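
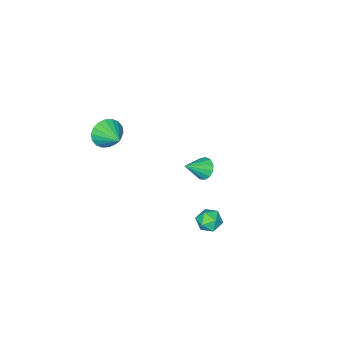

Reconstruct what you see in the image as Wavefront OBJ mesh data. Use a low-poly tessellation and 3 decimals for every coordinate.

v -2.565 0.652 -4.137
v -2.165 0.771 -4.649
v -1.475 0.408 -3.343
v -2.216 1.097 -4.478
v -2.378 1.282 -4.199
v -2.599 1.267 -3.9
v -2.809 1.057 -3.677
v -2.942 0.718 -3.599
v -2.954 0.358 -3.693
v -2.843 0.092 -3.927
v -2.644 0.003 -4.228
v -2.419 0.121 -4.5
v -2.241 0.407 -4.657
v 0.279 4.425 -3.387
v 0.834 4.056 -3.615
v -0.414 3.764 -4.005
v 0.141 3.395 -4.233
v -0.059 3.35 -3.559
v 0.369 3.759 -3.177
v 0.051 4.061 -4.443
v 0.479 4.47 -4.061
v 0.693 3.831 -4.267
v 0.625 3.392 -3.721
v -0.205 4.428 -3.899
v -0.273 3.989 -3.353
v 0.262 -3.277 -2.203
v 0.494 -3.658 -1.455
v 0.598 -1.963 -1.637
v 0.825 -3.656 -1.657
v 1.044 -3.578 -1.967
v 1.108 -3.442 -2.323
v 1.005 -3.272 -2.656
v 0.754 -3.104 -2.899
v 0.406 -2.97 -3.004
v 0.03 -2.897 -2.95
v -0.3 -2.899 -2.748
v -0.52 -2.976 -2.438
v -0.584 -3.113 -2.082
v -0.48 -3.283 -1.749
v -0.23 -3.451 -1.506
v 0.118 -3.585 -1.402
f 2 1 4
f 2 4 3
f 4 1 5
f 4 5 3
f 5 1 6
f 5 6 3
f 6 1 7
f 6 7 3
f 7 1 8
f 7 8 3
f 8 1 9
f 8 9 3
f 9 1 10
f 9 10 3
f 10 1 11
f 10 11 3
f 11 1 12
f 11 12 3
f 12 1 13
f 12 13 3
f 13 1 2
f 13 2 3
f 14 25 19
f 14 19 15
f 14 15 21
f 14 21 24
f 14 24 25
f 15 19 23
f 19 25 18
f 25 24 16
f 24 21 20
f 21 15 22
f 17 23 18
f 17 18 16
f 17 16 20
f 17 20 22
f 17 22 23
f 18 23 19
f 16 18 25
f 20 16 24
f 22 20 21
f 23 22 15
f 27 26 29
f 27 29 28
f 29 26 30
f 29 30 28
f 30 26 31
f 30 31 28
f 31 26 32
f 31 32 28
f 32 26 33
f 32 33 28
f 33 26 34
f 33 34 28
f 34 26 35
f 34 35 28
f 35 26 36
f 35 36 28
f 36 26 37
f 36 37 28
f 37 26 38
f 37 38 28
f 38 26 39
f 38 39 28
f 39 26 40
f 39 40 28
f 40 26 41
f 40 41 28
f 41 26 27
f 41 27 28



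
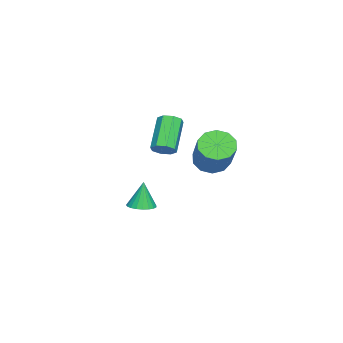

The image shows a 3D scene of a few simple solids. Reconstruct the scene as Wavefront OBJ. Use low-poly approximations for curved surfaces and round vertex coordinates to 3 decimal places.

v 1.251 2.19 1.687
v 1.577 2.405 2.015
v 0.455 2.326 3.181
v 0.129 2.11 2.853
v 1.36 2.668 1.825
v 0.238 2.589 2.991
v 1.08 2.651 1.554
v -0.042 2.572 2.72
v 0.9 2.364 1.361
v -0.222 2.285 2.527
v 0.925 1.974 1.359
v -0.197 1.895 2.525
v 1.142 1.711 1.549
v 0.02 1.632 2.715
v 1.422 1.728 1.82
v 0.3 1.649 2.986
v 1.602 2.015 2.013
v 0.48 1.936 3.179
v -3.185 -0.149 -3.256
v -2.569 -0.154 -3.194
v -3.315 -0.091 -1.964
v -2.619 0.098 -3.211
v -2.767 0.308 -3.235
v -2.987 0.438 -3.263
v -3.242 0.467 -3.29
v -3.487 0.39 -3.311
v -3.68 0.219 -3.322
v -3.787 -0.016 -3.322
v -3.79 -0.273 -3.311
v -3.689 -0.509 -3.29
v -3.5 -0.683 -3.264
v -3.258 -0.765 -3.236
v -3.002 -0.74 -3.211
v -2.778 -0.613 -3.195
v -2.625 -0.406 -3.189
v -1.355 3.322 0.425
v -0.82 3.028 -0.043
v 0.691 3.663 1.286
v 0.155 3.958 1.755
v -0.896 3.48 -0.172
v 0.615 4.115 1.157
v -1.148 3.872 -0.073
v 0.363 4.507 1.256
v -1.479 4.053 0.217
v 0.032 4.688 1.546
v -1.763 3.956 0.586
v -0.252 4.591 1.915
v -1.891 3.617 0.894
v -0.38 4.252 2.223
v -1.815 3.165 1.023
v -0.304 3.8 2.352
v -1.563 2.773 0.924
v -0.052 3.408 2.253
v -1.232 2.592 0.634
v 0.279 3.227 1.963
v -0.948 2.689 0.265
v 0.563 3.324 1.594
f 2 1 5
f 2 5 3
f 3 5 6
f 3 6 4
f 5 1 7
f 5 7 6
f 6 7 8
f 6 8 4
f 7 1 9
f 7 9 8
f 8 9 10
f 8 10 4
f 9 1 11
f 9 11 10
f 10 11 12
f 10 12 4
f 11 1 13
f 11 13 12
f 12 13 14
f 12 14 4
f 13 1 15
f 13 15 14
f 14 15 16
f 14 16 4
f 15 1 17
f 15 17 16
f 16 17 18
f 16 18 4
f 17 1 2
f 17 2 18
f 18 2 3
f 18 3 4
f 20 19 22
f 20 22 21
f 22 19 23
f 22 23 21
f 23 19 24
f 23 24 21
f 24 19 25
f 24 25 21
f 25 19 26
f 25 26 21
f 26 19 27
f 26 27 21
f 27 19 28
f 27 28 21
f 28 19 29
f 28 29 21
f 29 19 30
f 29 30 21
f 30 19 31
f 30 31 21
f 31 19 32
f 31 32 21
f 32 19 33
f 32 33 21
f 33 19 34
f 33 34 21
f 34 19 35
f 34 35 21
f 35 19 20
f 35 20 21
f 37 36 40
f 37 40 38
f 38 40 41
f 38 41 39
f 40 36 42
f 40 42 41
f 41 42 43
f 41 43 39
f 42 36 44
f 42 44 43
f 43 44 45
f 43 45 39
f 44 36 46
f 44 46 45
f 45 46 47
f 45 47 39
f 46 36 48
f 46 48 47
f 47 48 49
f 47 49 39
f 48 36 50
f 48 50 49
f 49 50 51
f 49 51 39
f 50 36 52
f 50 52 51
f 51 52 53
f 51 53 39
f 52 36 54
f 52 54 53
f 53 54 55
f 53 55 39
f 54 36 56
f 54 56 55
f 55 56 57
f 55 57 39
f 56 36 37
f 56 37 57
f 57 37 38
f 57 38 39



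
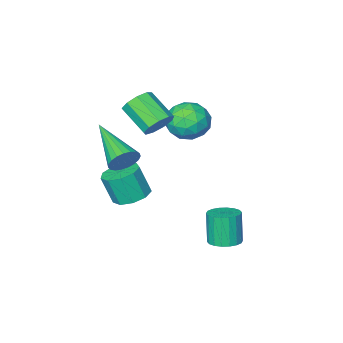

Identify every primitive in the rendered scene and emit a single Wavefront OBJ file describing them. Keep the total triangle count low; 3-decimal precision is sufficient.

v 0.152 2.222 -2.301
v 0.595 2.668 -2.137
v 0.432 2.345 -0.815
v -0.012 1.898 -0.979
v 0.347 2.818 -2.131
v 0.184 2.494 -0.809
v 0.061 2.849 -2.158
v -0.102 2.526 -0.837
v -0.207 2.757 -2.214
v -0.37 2.433 -0.893
v -0.405 2.558 -2.287
v -0.568 2.235 -0.966
v -0.492 2.293 -2.363
v -0.655 1.969 -1.041
v -0.451 2.013 -2.426
v -0.614 1.69 -1.105
v -0.292 1.775 -2.465
v -0.455 1.452 -1.143
v -0.044 1.626 -2.471
v -0.207 1.302 -1.149
v 0.242 1.594 -2.443
v 0.079 1.271 -1.122
v 0.51 1.687 -2.387
v 0.347 1.363 -1.066
v 0.708 1.885 -2.314
v 0.545 1.562 -0.993
v 0.795 2.151 -2.239
v 0.632 1.827 -0.917
v 0.754 2.43 -2.175
v 0.591 2.107 -0.854
v 1.515 -2.007 -1.76
v 1.91 -2.628 -2.046
v 2.2 -3.015 -0.807
v 1.805 -2.393 -0.52
v 2.243 -2.206 -1.992
v 2.533 -2.593 -0.753
v 2.236 -1.691 -1.83
v 2.526 -2.078 -0.591
v 1.891 -1.323 -1.634
v 2.181 -1.71 -0.395
v 1.371 -1.275 -1.497
v 1.661 -1.662 -0.258
v 0.918 -1.57 -1.483
v 1.207 -1.957 -0.244
v 0.744 -2.068 -1.598
v 1.034 -2.455 -0.359
v 0.931 -2.538 -1.789
v 1.221 -2.925 -0.55
v 1.392 -2.759 -1.966
v 1.682 -3.146 -0.727
v 0.833 -1.166 2.377
v 1.505 -1.143 2.225
v 1.72 -2.332 2.99
v 1.047 -2.354 3.143
v 1.422 -0.902 2.622
v 1.636 -2.091 3.387
v 1.063 -0.785 2.905
v 1.277 -1.974 3.67
v 0.596 -0.846 2.941
v 0.81 -2.034 3.706
v 0.24 -1.056 2.713
v 0.454 -2.245 3.478
v 0.162 -1.318 2.328
v 0.376 -2.507 3.094
v 0.397 -1.508 1.966
v 0.611 -2.697 2.732
v 0.837 -1.538 1.797
v 1.051 -2.727 2.562
v 1.274 -1.394 1.899
v 1.489 -2.583 2.664
v 2.91 -0.227 1.703
v 3.142 -0.469 1.146
v 2.77 -2.233 2.517
v 3.368 -0.427 1.288
v 3.515 -0.351 1.501
v 3.558 -0.253 1.75
v 3.488 -0.15 1.99
v 3.318 -0.061 2.181
v 3.078 -0.001 2.289
v 2.809 0.021 2.295
v 2.557 -0.001 2.2
v 2.366 -0.061 2.018
v 2.269 -0.15 1.782
v 2.283 -0.252 1.532
v 2.405 -0.35 1.312
v 2.615 -0.427 1.159
v 2.875 -0.469 1.101
v -0.656 -2.06 0.629
v -0.325 -2.479 1.423
v -2.095 -2.121 1.197
v -1.764 -2.54 1.991
v -1.556 -1.624 1.812
v -0.666 -1.586 1.46
v -1.754 -3.014 1.16
v -0.864 -2.976 0.808
v -1.003 -3.069 1.751
v -0.881 -2.21 2.153
v -1.539 -2.39 0.467
v -1.417 -1.531 0.869
v -0.364 -2.264 0.976
v -2.056 -2.336 1.644
v -1.933 -1.797 1.539
v -1.739 -2.044 2.005
v -0.565 -1.739 0.998
v -0.37 -1.985 1.465
v -1.094 -1.483 1.693
v -2.05 -2.615 1.155
v -1.855 -2.861 1.622
v -0.681 -2.556 0.615
v -0.487 -2.803 1.081
v -1.326 -3.117 0.927
v -0.568 -2.857 1.635
v -1.414 -2.893 1.969
v -1.408 -3.172 1.481
v -0.885 -3.149 1.274
v -0.496 -2.352 1.872
v -1.342 -2.388 2.206
v -1.22 -1.85 2.101
v -0.697 -1.827 1.894
v -0.895 -2.699 2.065
v -1.078 -2.212 0.414
v -1.924 -2.248 0.748
v -1.723 -2.773 0.726
v -1.2 -2.75 0.519
v -1.006 -1.707 0.651
v -1.852 -1.743 0.985
v -1.535 -1.451 1.346
v -1.012 -1.428 1.139
v -1.525 -1.901 0.555
f 2 1 5
f 2 5 3
f 3 5 6
f 3 6 4
f 5 1 7
f 5 7 6
f 6 7 8
f 6 8 4
f 7 1 9
f 7 9 8
f 8 9 10
f 8 10 4
f 9 1 11
f 9 11 10
f 10 11 12
f 10 12 4
f 11 1 13
f 11 13 12
f 12 13 14
f 12 14 4
f 13 1 15
f 13 15 14
f 14 15 16
f 14 16 4
f 15 1 17
f 15 17 16
f 16 17 18
f 16 18 4
f 17 1 19
f 17 19 18
f 18 19 20
f 18 20 4
f 19 1 21
f 19 21 20
f 20 21 22
f 20 22 4
f 21 1 23
f 21 23 22
f 22 23 24
f 22 24 4
f 23 1 25
f 23 25 24
f 24 25 26
f 24 26 4
f 25 1 27
f 25 27 26
f 26 27 28
f 26 28 4
f 27 1 29
f 27 29 28
f 28 29 30
f 28 30 4
f 29 1 2
f 29 2 30
f 30 2 3
f 30 3 4
f 32 31 35
f 32 35 33
f 33 35 36
f 33 36 34
f 35 31 37
f 35 37 36
f 36 37 38
f 36 38 34
f 37 31 39
f 37 39 38
f 38 39 40
f 38 40 34
f 39 31 41
f 39 41 40
f 40 41 42
f 40 42 34
f 41 31 43
f 41 43 42
f 42 43 44
f 42 44 34
f 43 31 45
f 43 45 44
f 44 45 46
f 44 46 34
f 45 31 47
f 45 47 46
f 46 47 48
f 46 48 34
f 47 31 49
f 47 49 48
f 48 49 50
f 48 50 34
f 49 31 32
f 49 32 50
f 50 32 33
f 50 33 34
f 52 51 55
f 52 55 53
f 53 55 56
f 53 56 54
f 55 51 57
f 55 57 56
f 56 57 58
f 56 58 54
f 57 51 59
f 57 59 58
f 58 59 60
f 58 60 54
f 59 51 61
f 59 61 60
f 60 61 62
f 60 62 54
f 61 51 63
f 61 63 62
f 62 63 64
f 62 64 54
f 63 51 65
f 63 65 64
f 64 65 66
f 64 66 54
f 65 51 67
f 65 67 66
f 66 67 68
f 66 68 54
f 67 51 69
f 67 69 68
f 68 69 70
f 68 70 54
f 69 51 52
f 69 52 70
f 70 52 53
f 70 53 54
f 72 71 74
f 72 74 73
f 74 71 75
f 74 75 73
f 75 71 76
f 75 76 73
f 76 71 77
f 76 77 73
f 77 71 78
f 77 78 73
f 78 71 79
f 78 79 73
f 79 71 80
f 79 80 73
f 80 71 81
f 80 81 73
f 81 71 82
f 81 82 73
f 82 71 83
f 82 83 73
f 83 71 84
f 83 84 73
f 84 71 85
f 84 85 73
f 85 71 86
f 85 86 73
f 86 71 87
f 86 87 73
f 87 71 72
f 87 72 73
f 88 125 104
f 125 99 128
f 104 128 93
f 125 128 104
f 88 104 100
f 104 93 105
f 100 105 89
f 104 105 100
f 88 100 109
f 100 89 110
f 109 110 95
f 100 110 109
f 88 109 121
f 109 95 124
f 121 124 98
f 109 124 121
f 88 121 125
f 121 98 129
f 125 129 99
f 121 129 125
f 89 105 116
f 105 93 119
f 116 119 97
f 105 119 116
f 93 128 106
f 128 99 127
f 106 127 92
f 128 127 106
f 99 129 126
f 129 98 122
f 126 122 90
f 129 122 126
f 98 124 123
f 124 95 111
f 123 111 94
f 124 111 123
f 95 110 115
f 110 89 112
f 115 112 96
f 110 112 115
f 91 117 103
f 117 97 118
f 103 118 92
f 117 118 103
f 91 103 101
f 103 92 102
f 101 102 90
f 103 102 101
f 91 101 108
f 101 90 107
f 108 107 94
f 101 107 108
f 91 108 113
f 108 94 114
f 113 114 96
f 108 114 113
f 91 113 117
f 113 96 120
f 117 120 97
f 113 120 117
f 92 118 106
f 118 97 119
f 106 119 93
f 118 119 106
f 90 102 126
f 102 92 127
f 126 127 99
f 102 127 126
f 94 107 123
f 107 90 122
f 123 122 98
f 107 122 123
f 96 114 115
f 114 94 111
f 115 111 95
f 114 111 115
f 97 120 116
f 120 96 112
f 116 112 89
f 120 112 116



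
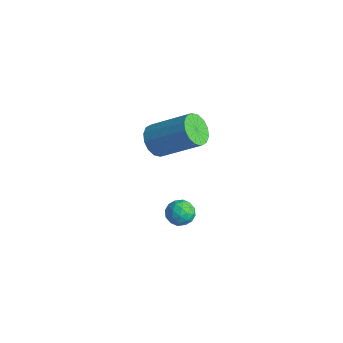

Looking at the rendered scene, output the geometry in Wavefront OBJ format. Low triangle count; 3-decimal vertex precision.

v 1.663 -0.095 2.927
v 2.127 0.052 2.292
v 3.541 1.062 3.558
v 3.077 0.915 4.193
v 1.872 0.377 2.316
v 3.286 1.388 3.583
v 1.562 0.576 2.504
v 2.975 1.587 3.771
v 1.278 0.595 2.806
v 2.692 1.606 4.072
v 1.098 0.429 3.139
v 2.511 1.44 4.406
v 1.069 0.123 3.416
v 2.483 1.133 4.682
v 1.199 -0.242 3.562
v 2.613 0.768 4.828
v 1.454 -0.568 3.537
v 2.868 0.443 4.804
v 1.765 -0.767 3.349
v 3.178 0.244 4.616
v 2.048 -0.786 3.048
v 3.462 0.225 4.314
v 2.229 -0.62 2.714
v 3.642 0.391 3.981
v 2.257 -0.313 2.438
v 3.671 0.697 3.704
v 2.212 0.508 -1.252
v 2.563 0.89 -1.697
v 2.997 -0.27 -1.303
v 3.348 0.112 -1.748
v 3.29 0.312 -1.097
v 2.805 0.793 -1.066
v 2.755 -0.173 -1.934
v 2.27 0.308 -1.903
v 2.898 0.47 -2.119
v 3.229 0.769 -1.601
v 2.331 -0.149 -1.399
v 2.662 0.15 -0.881
v 2.319 0.767 -1.47
v 3.241 -0.147 -1.53
v 3.207 -0.03 -1.147
v 3.413 0.195 -1.408
v 2.461 0.71 -1.099
v 2.667 0.935 -1.361
v 3.094 0.595 -1.008
v 2.893 -0.315 -1.639
v 3.099 -0.09 -1.901
v 2.147 0.425 -1.592
v 2.353 0.65 -1.853
v 2.466 0.025 -1.992
v 2.722 0.745 -1.98
v 3.183 0.288 -2.009
v 2.835 0.12 -2.119
v 2.55 0.402 -2.101
v 2.916 0.921 -1.675
v 3.377 0.464 -1.705
v 3.343 0.581 -1.322
v 3.058 0.864 -1.304
v 3.113 0.674 -1.923
v 2.183 0.156 -1.295
v 2.644 -0.301 -1.325
v 2.502 -0.244 -1.696
v 2.217 0.039 -1.678
v 2.377 0.332 -0.991
v 2.838 -0.125 -1.02
v 3.01 0.218 -0.899
v 2.725 0.5 -0.881
v 2.447 -0.054 -1.077
f 2 1 5
f 2 5 3
f 3 5 6
f 3 6 4
f 5 1 7
f 5 7 6
f 6 7 8
f 6 8 4
f 7 1 9
f 7 9 8
f 8 9 10
f 8 10 4
f 9 1 11
f 9 11 10
f 10 11 12
f 10 12 4
f 11 1 13
f 11 13 12
f 12 13 14
f 12 14 4
f 13 1 15
f 13 15 14
f 14 15 16
f 14 16 4
f 15 1 17
f 15 17 16
f 16 17 18
f 16 18 4
f 17 1 19
f 17 19 18
f 18 19 20
f 18 20 4
f 19 1 21
f 19 21 20
f 20 21 22
f 20 22 4
f 21 1 23
f 21 23 22
f 22 23 24
f 22 24 4
f 23 1 25
f 23 25 24
f 24 25 26
f 24 26 4
f 25 1 2
f 25 2 26
f 26 2 3
f 26 3 4
f 27 64 43
f 64 38 67
f 43 67 32
f 64 67 43
f 27 43 39
f 43 32 44
f 39 44 28
f 43 44 39
f 27 39 48
f 39 28 49
f 48 49 34
f 39 49 48
f 27 48 60
f 48 34 63
f 60 63 37
f 48 63 60
f 27 60 64
f 60 37 68
f 64 68 38
f 60 68 64
f 28 44 55
f 44 32 58
f 55 58 36
f 44 58 55
f 32 67 45
f 67 38 66
f 45 66 31
f 67 66 45
f 38 68 65
f 68 37 61
f 65 61 29
f 68 61 65
f 37 63 62
f 63 34 50
f 62 50 33
f 63 50 62
f 34 49 54
f 49 28 51
f 54 51 35
f 49 51 54
f 30 56 42
f 56 36 57
f 42 57 31
f 56 57 42
f 30 42 40
f 42 31 41
f 40 41 29
f 42 41 40
f 30 40 47
f 40 29 46
f 47 46 33
f 40 46 47
f 30 47 52
f 47 33 53
f 52 53 35
f 47 53 52
f 30 52 56
f 52 35 59
f 56 59 36
f 52 59 56
f 31 57 45
f 57 36 58
f 45 58 32
f 57 58 45
f 29 41 65
f 41 31 66
f 65 66 38
f 41 66 65
f 33 46 62
f 46 29 61
f 62 61 37
f 46 61 62
f 35 53 54
f 53 33 50
f 54 50 34
f 53 50 54
f 36 59 55
f 59 35 51
f 55 51 28
f 59 51 55



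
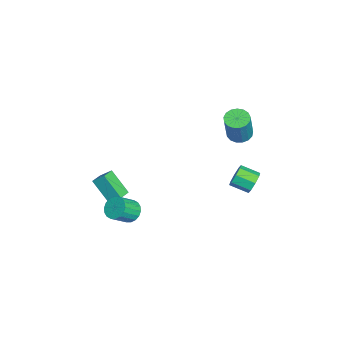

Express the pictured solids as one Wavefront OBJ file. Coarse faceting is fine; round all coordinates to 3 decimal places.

v 1.93 4.116 1.177
v 2.357 3.817 0.68
v 2.117 2.765 1.106
v 1.69 3.064 1.603
v 2.628 3.943 1.144
v 2.388 2.891 1.57
v 2.49 4.17 1.626
v 2.25 3.118 2.052
v 2.024 4.365 1.846
v 1.784 3.314 2.272
v 1.503 4.415 1.674
v 1.263 3.363 2.1
v 1.232 4.289 1.21
v 0.992 3.237 1.636
v 1.37 4.062 0.728
v 1.13 3.01 1.154
v 1.836 3.866 0.508
v 1.596 2.815 0.934
v 0.879 -2.74 -2.509
v 1.133 -3.159 -3.089
v 1.815 -3.96 -2.212
v 1.561 -3.54 -1.631
v 1.372 -2.922 -3.058
v 2.054 -3.723 -2.18
v 1.513 -2.648 -2.918
v 2.195 -3.449 -2.04
v 1.528 -2.393 -2.697
v 2.211 -3.194 -1.819
v 1.415 -2.206 -2.439
v 2.098 -3.007 -1.561
v 1.196 -2.125 -2.194
v 1.878 -2.926 -1.317
v 0.914 -2.165 -2.012
v 1.596 -2.966 -1.135
v 0.625 -2.32 -1.928
v 1.307 -3.121 -1.051
v 0.386 -2.557 -1.96
v 1.068 -3.358 -1.082
v 0.245 -2.831 -2.1
v 0.927 -3.632 -1.222
v 0.229 -3.086 -2.321
v 0.912 -3.887 -1.443
v 0.342 -3.273 -2.579
v 1.025 -4.074 -1.701
v 0.562 -3.354 -2.823
v 1.244 -4.155 -1.946
v 0.844 -3.314 -3.005
v 1.526 -4.115 -2.128
v -0.792 -4.991 -1.37
v -0.631 -4.308 -0.745
v -1.606 -4.628 -1.557
v -1.445 -3.945 -0.932
v -0.055 -3.995 -2.648
v 0.106 -3.312 -2.023
v -0.869 -3.632 -2.835
v -0.708 -2.949 -2.21
v -4.157 3.201 0.501
v -3.465 3.389 0.223
v -2.65 3.227 2.14
v -3.343 3.039 2.419
v -3.614 3.714 0.314
v -2.799 3.551 2.231
v -3.888 3.921 0.448
v -3.073 3.758 2.365
v -4.224 3.963 0.594
v -3.409 3.8 2.512
v -4.544 3.83 0.719
v -3.729 3.668 2.636
v -4.776 3.554 0.794
v -3.961 3.392 2.712
v -4.866 3.197 0.802
v -4.051 3.034 2.72
v -4.794 2.84 0.741
v -3.979 2.678 2.659
v -4.576 2.567 0.625
v -3.761 2.405 2.543
v -4.262 2.439 0.481
v -3.447 2.276 2.399
v -3.924 2.485 0.341
v -3.109 2.323 2.259
v -3.64 2.695 0.238
v -2.825 2.533 2.156
v -3.474 3.022 0.195
v -2.659 2.859 2.113
f 2 1 5
f 2 5 3
f 3 5 6
f 3 6 4
f 5 1 7
f 5 7 6
f 6 7 8
f 6 8 4
f 7 1 9
f 7 9 8
f 8 9 10
f 8 10 4
f 9 1 11
f 9 11 10
f 10 11 12
f 10 12 4
f 11 1 13
f 11 13 12
f 12 13 14
f 12 14 4
f 13 1 15
f 13 15 14
f 14 15 16
f 14 16 4
f 15 1 17
f 15 17 16
f 16 17 18
f 16 18 4
f 17 1 2
f 17 2 18
f 18 2 3
f 18 3 4
f 20 19 23
f 20 23 21
f 21 23 24
f 21 24 22
f 23 19 25
f 23 25 24
f 24 25 26
f 24 26 22
f 25 19 27
f 25 27 26
f 26 27 28
f 26 28 22
f 27 19 29
f 27 29 28
f 28 29 30
f 28 30 22
f 29 19 31
f 29 31 30
f 30 31 32
f 30 32 22
f 31 19 33
f 31 33 32
f 32 33 34
f 32 34 22
f 33 19 35
f 33 35 34
f 34 35 36
f 34 36 22
f 35 19 37
f 35 37 36
f 36 37 38
f 36 38 22
f 37 19 39
f 37 39 38
f 38 39 40
f 38 40 22
f 39 19 41
f 39 41 40
f 40 41 42
f 40 42 22
f 41 19 43
f 41 43 42
f 42 43 44
f 42 44 22
f 43 19 45
f 43 45 44
f 44 45 46
f 44 46 22
f 45 19 47
f 45 47 46
f 46 47 48
f 46 48 22
f 47 19 20
f 47 20 48
f 48 20 21
f 48 21 22
f 50 52 49
f 53 50 49
f 49 52 51
f 51 53 49
f 50 56 52
f 54 50 53
f 54 56 50
f 52 56 51
f 55 53 51
f 51 56 55
f 55 54 53
f 56 54 55
f 58 57 61
f 58 61 59
f 59 61 62
f 59 62 60
f 61 57 63
f 61 63 62
f 62 63 64
f 62 64 60
f 63 57 65
f 63 65 64
f 64 65 66
f 64 66 60
f 65 57 67
f 65 67 66
f 66 67 68
f 66 68 60
f 67 57 69
f 67 69 68
f 68 69 70
f 68 70 60
f 69 57 71
f 69 71 70
f 70 71 72
f 70 72 60
f 71 57 73
f 71 73 72
f 72 73 74
f 72 74 60
f 73 57 75
f 73 75 74
f 74 75 76
f 74 76 60
f 75 57 77
f 75 77 76
f 76 77 78
f 76 78 60
f 77 57 79
f 77 79 78
f 78 79 80
f 78 80 60
f 79 57 81
f 79 81 80
f 80 81 82
f 80 82 60
f 81 57 83
f 81 83 82
f 82 83 84
f 82 84 60
f 83 57 58
f 83 58 84
f 84 58 59
f 84 59 60



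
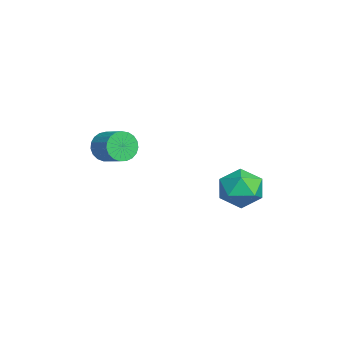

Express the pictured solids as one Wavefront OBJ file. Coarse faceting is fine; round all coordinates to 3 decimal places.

v -0.652 -2.314 1.869
v -0.256 -2.457 1.26
v 0.628 -1.889 1.703
v 0.232 -1.746 2.311
v -0.39 -2.19 1.188
v 0.494 -1.622 1.63
v -0.571 -1.944 1.233
v 0.314 -1.377 1.675
v -0.765 -1.763 1.388
v 0.119 -1.195 1.83
v -0.939 -1.676 1.626
v -0.055 -1.109 2.069
v -1.064 -1.7 1.906
v -0.18 -1.133 2.349
v -1.118 -1.83 2.18
v -0.234 -1.263 2.622
v -1.091 -2.044 2.4
v -0.207 -1.476 2.842
v -0.988 -2.304 2.528
v -0.104 -1.737 2.971
v -0.827 -2.566 2.542
v 0.057 -1.999 2.985
v -0.636 -2.784 2.44
v 0.248 -2.217 2.882
v -0.448 -2.921 2.239
v 0.436 -2.354 2.681
v -0.294 -2.953 1.974
v 0.59 -2.386 2.416
v -0.203 -2.874 1.69
v 0.681 -2.307 2.133
v -0.189 -2.699 1.438
v 0.695 -2.131 1.881
v 0.599 3.339 0.271
v 1.487 3.562 -0.179
v 1.233 1.918 0.819
v 2.121 2.141 0.369
v 1.81 2.679 1.177
v 1.418 3.558 0.839
v 1.302 1.922 -0.199
v 0.91 2.801 -0.537
v 1.921 2.686 -0.469
v 2.235 3.154 0.381
v 0.485 2.326 0.259
v 0.799 2.794 1.109
f 2 1 5
f 2 5 3
f 3 5 6
f 3 6 4
f 5 1 7
f 5 7 6
f 6 7 8
f 6 8 4
f 7 1 9
f 7 9 8
f 8 9 10
f 8 10 4
f 9 1 11
f 9 11 10
f 10 11 12
f 10 12 4
f 11 1 13
f 11 13 12
f 12 13 14
f 12 14 4
f 13 1 15
f 13 15 14
f 14 15 16
f 14 16 4
f 15 1 17
f 15 17 16
f 16 17 18
f 16 18 4
f 17 1 19
f 17 19 18
f 18 19 20
f 18 20 4
f 19 1 21
f 19 21 20
f 20 21 22
f 20 22 4
f 21 1 23
f 21 23 22
f 22 23 24
f 22 24 4
f 23 1 25
f 23 25 24
f 24 25 26
f 24 26 4
f 25 1 27
f 25 27 26
f 26 27 28
f 26 28 4
f 27 1 29
f 27 29 28
f 28 29 30
f 28 30 4
f 29 1 31
f 29 31 30
f 30 31 32
f 30 32 4
f 31 1 2
f 31 2 32
f 32 2 3
f 32 3 4
f 33 44 38
f 33 38 34
f 33 34 40
f 33 40 43
f 33 43 44
f 34 38 42
f 38 44 37
f 44 43 35
f 43 40 39
f 40 34 41
f 36 42 37
f 36 37 35
f 36 35 39
f 36 39 41
f 36 41 42
f 37 42 38
f 35 37 44
f 39 35 43
f 41 39 40
f 42 41 34



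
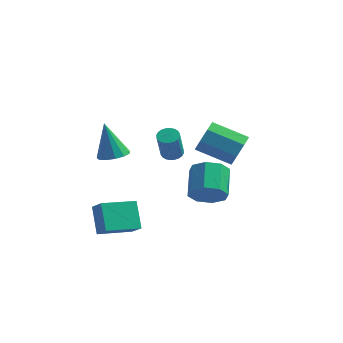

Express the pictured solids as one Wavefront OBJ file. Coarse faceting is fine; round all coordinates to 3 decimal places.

v -1.632 3.258 -1.485
v -1.033 3.112 -1.545
v -1.028 2.436 0.145
v -1.628 2.582 0.205
v -1.018 3.336 -1.455
v -1.013 2.66 0.234
v -1.097 3.549 -1.37
v -1.092 2.872 0.32
v -1.257 3.717 -1.302
v -1.252 3.04 0.387
v -1.474 3.815 -1.262
v -1.47 3.138 0.427
v -1.716 3.829 -1.256
v -1.711 3.152 0.433
v -1.944 3.755 -1.285
v -1.94 3.079 0.405
v -2.126 3.606 -1.344
v -2.121 2.93 0.345
v -2.232 3.404 -1.425
v -2.227 2.728 0.265
v -2.247 3.18 -1.514
v -2.242 2.504 0.175
v -2.168 2.968 -1.6
v -2.163 2.291 0.09
v -2.008 2.8 -1.667
v -2.003 2.123 0.022
v -1.79 2.702 -1.707
v -1.786 2.025 -0.018
v -1.549 2.688 -1.713
v -1.544 2.011 -0.024
v -1.32 2.761 -1.685
v -1.316 2.085 0.005
v -1.139 2.91 -1.625
v -1.134 2.234 0.064
v 2.781 0.957 0.837
v 3.143 0.419 1.65
v 1.242 0.325 2.436
v 0.879 0.863 1.623
v 3.156 1.205 1.775
v 1.254 1.111 2.561
v 2.949 1.846 1.351
v 1.047 1.751 2.136
v 2.643 1.966 0.626
v 0.742 1.872 1.411
v 2.418 1.495 0.024
v 0.517 1.401 0.81
v 2.406 0.709 -0.101
v 0.504 0.615 0.685
v 2.613 0.069 0.324
v 0.711 -0.026 1.109
v 2.918 -0.052 1.049
v 1.017 -0.146 1.834
v -3.658 -3.127 -2.191
v -2.968 -3.642 -1.46
v -2.29 -1.799 -2.548
v -1.599 -2.315 -1.817
v -3.041 -4.105 -3.463
v -2.35 -4.621 -2.732
v -1.672 -2.778 -3.82
v -0.982 -3.293 -3.089
v 2.342 -2.881 -0.217
v 3.333 -2.702 -0.057
v 2.93 -1.241 0.816
v 1.938 -1.419 0.657
v 3.074 -2.379 -0.719
v 2.671 -0.917 0.155
v 2.386 -2.349 -1.086
v 1.982 -0.887 -0.213
v 1.672 -2.631 -0.944
v 1.268 -1.169 -0.071
v 1.35 -3.059 -0.376
v 0.947 -1.598 0.497
v 1.609 -3.383 0.285
v 1.206 -1.921 1.159
v 2.298 -3.413 0.653
v 1.894 -1.951 1.526
v 3.012 -3.131 0.511
v 2.608 -1.669 1.384
v -2.653 -2.636 1.525
v -1.989 -2.118 1.642
v -3.247 -2.324 3.515
v -2.35 -1.842 1.491
v -2.808 -1.818 1.351
v -3.216 -2.054 1.266
v -3.446 -2.474 1.263
v -3.424 -2.946 1.344
v -3.157 -3.319 1.482
v -2.731 -3.475 1.633
v -2.28 -3.365 1.751
v -1.947 -3.023 1.796
v -1.839 -2.559 1.756
f 2 1 5
f 2 5 3
f 3 5 6
f 3 6 4
f 5 1 7
f 5 7 6
f 6 7 8
f 6 8 4
f 7 1 9
f 7 9 8
f 8 9 10
f 8 10 4
f 9 1 11
f 9 11 10
f 10 11 12
f 10 12 4
f 11 1 13
f 11 13 12
f 12 13 14
f 12 14 4
f 13 1 15
f 13 15 14
f 14 15 16
f 14 16 4
f 15 1 17
f 15 17 16
f 16 17 18
f 16 18 4
f 17 1 19
f 17 19 18
f 18 19 20
f 18 20 4
f 19 1 21
f 19 21 20
f 20 21 22
f 20 22 4
f 21 1 23
f 21 23 22
f 22 23 24
f 22 24 4
f 23 1 25
f 23 25 24
f 24 25 26
f 24 26 4
f 25 1 27
f 25 27 26
f 26 27 28
f 26 28 4
f 27 1 29
f 27 29 28
f 28 29 30
f 28 30 4
f 29 1 31
f 29 31 30
f 30 31 32
f 30 32 4
f 31 1 33
f 31 33 32
f 32 33 34
f 32 34 4
f 33 1 2
f 33 2 34
f 34 2 3
f 34 3 4
f 36 35 39
f 36 39 37
f 37 39 40
f 37 40 38
f 39 35 41
f 39 41 40
f 40 41 42
f 40 42 38
f 41 35 43
f 41 43 42
f 42 43 44
f 42 44 38
f 43 35 45
f 43 45 44
f 44 45 46
f 44 46 38
f 45 35 47
f 45 47 46
f 46 47 48
f 46 48 38
f 47 35 49
f 47 49 48
f 48 49 50
f 48 50 38
f 49 35 51
f 49 51 50
f 50 51 52
f 50 52 38
f 51 35 36
f 51 36 52
f 52 36 37
f 52 37 38
f 54 56 53
f 57 54 53
f 53 56 55
f 55 57 53
f 54 60 56
f 58 54 57
f 58 60 54
f 56 60 55
f 59 57 55
f 55 60 59
f 59 58 57
f 60 58 59
f 62 61 65
f 62 65 63
f 63 65 66
f 63 66 64
f 65 61 67
f 65 67 66
f 66 67 68
f 66 68 64
f 67 61 69
f 67 69 68
f 68 69 70
f 68 70 64
f 69 61 71
f 69 71 70
f 70 71 72
f 70 72 64
f 71 61 73
f 71 73 72
f 72 73 74
f 72 74 64
f 73 61 75
f 73 75 74
f 74 75 76
f 74 76 64
f 75 61 77
f 75 77 76
f 76 77 78
f 76 78 64
f 77 61 62
f 77 62 78
f 78 62 63
f 78 63 64
f 80 79 82
f 80 82 81
f 82 79 83
f 82 83 81
f 83 79 84
f 83 84 81
f 84 79 85
f 84 85 81
f 85 79 86
f 85 86 81
f 86 79 87
f 86 87 81
f 87 79 88
f 87 88 81
f 88 79 89
f 88 89 81
f 89 79 90
f 89 90 81
f 90 79 91
f 90 91 81
f 91 79 80
f 91 80 81



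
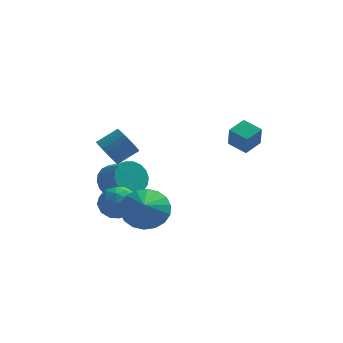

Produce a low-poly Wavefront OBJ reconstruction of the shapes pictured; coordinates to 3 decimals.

v 1.791 3.081 -1.042
v 1.84 2.65 0.024
v 0.987 3.648 -0.775
v 1.036 3.218 0.29
v 2.404 3.822 -0.77
v 2.453 3.392 0.295
v 1.6 4.39 -0.504
v 1.649 3.959 0.562
v -3.98 0.738 -3.368
v -3.266 1.059 -2.875
v -3.874 -0.579 -2.665
v -3.16 -0.258 -2.172
v -4.01 0.076 -2.026
v -4.076 0.891 -2.461
v -3.064 -0.411 -3.079
v -3.13 0.404 -3.514
v -2.7 0.349 -2.697
v -3.284 0.65 -2.046
v -3.856 -0.17 -3.494
v -4.44 0.131 -2.843
v -3.632 1.014 -3.184
v -3.508 -0.534 -2.356
v -4.008 -0.337 -2.271
v -3.588 -0.149 -1.981
v -4.108 0.915 -2.94
v -3.688 1.104 -2.65
v -4.126 0.526 -2.151
v -3.452 -0.624 -2.89
v -3.032 -0.435 -2.6
v -3.552 0.629 -3.559
v -3.132 0.817 -3.269
v -3.014 -0.046 -3.389
v -2.88 0.785 -2.789
v -2.818 0.011 -2.375
v -2.761 -0.078 -2.909
v -2.8 0.4 -3.164
v -3.223 0.962 -2.406
v -3.161 0.188 -1.992
v -3.661 0.385 -1.907
v -3.699 0.863 -2.162
v -2.891 0.545 -2.301
v -3.979 0.292 -3.548
v -3.917 -0.482 -3.134
v -3.441 -0.383 -3.378
v -3.479 0.095 -3.633
v -4.322 0.469 -3.165
v -4.26 -0.305 -2.751
v -4.34 0.08 -2.376
v -4.379 0.558 -2.631
v -4.249 -0.065 -3.239
v -3.895 -0.673 0.717
v -3.438 -0.828 0.156
v -2.568 -0.382 0.742
v -3.025 -0.227 1.303
v -3.534 -0.545 0.084
v -2.664 -0.099 0.67
v -3.693 -0.285 0.121
v -2.823 0.162 0.707
v -3.887 -0.091 0.261
v -3.017 0.356 0.847
v -4.082 0.002 0.48
v -3.212 0.449 1.066
v -4.245 -0.022 0.74
v -3.375 0.425 1.326
v -4.347 -0.158 0.996
v -3.477 0.288 1.582
v -4.371 -0.384 1.204
v -3.501 0.063 1.79
v -4.313 -0.66 1.328
v -3.443 -0.213 1.913
v -4.183 -0.938 1.346
v -3.313 -0.491 1.931
v -4.002 -1.17 1.255
v -3.132 -0.723 1.841
v -3.803 -1.316 1.072
v -2.933 -0.87 1.657
v -3.62 -1.352 0.827
v -2.75 -0.905 1.413
v -3.485 -1.27 0.563
v -2.615 -0.823 1.149
v -3.42 -1.085 0.326
v -2.55 -0.638 0.912
v -4.008 3.009 -3.009
v -3.313 3.546 -3.281
v -2.456 2.788 -2.583
v -3.152 2.251 -2.311
v -3.436 3.725 -2.934
v -2.579 2.968 -2.236
v -3.673 3.763 -2.603
v -2.816 3.005 -1.904
v -3.976 3.651 -2.351
v -3.119 2.894 -1.653
v -4.286 3.412 -2.23
v -3.429 2.655 -1.532
v -4.541 3.093 -2.264
v -3.684 2.336 -1.565
v -4.69 2.758 -2.444
v -3.833 2 -1.746
v -4.704 2.472 -2.737
v -3.847 1.714 -2.039
v -4.581 2.292 -3.084
v -3.724 1.535 -2.386
v -4.344 2.255 -3.416
v -3.487 1.497 -2.717
v -4.041 2.366 -3.667
v -3.184 1.609 -2.969
v -3.731 2.605 -3.788
v -2.874 1.848 -3.09
v -3.476 2.924 -3.755
v -2.619 2.167 -3.056
v -3.327 3.26 -3.574
v -2.47 2.502 -2.876
v -2.243 -1.272 -2.255
v -1.41 -1.694 -2.796
v -2.217 -2.308 -1.405
v -1.194 -1.419 -2.466
v -1.187 -1.114 -2.095
v -1.389 -0.84 -1.755
v -1.76 -0.652 -1.514
v -2.226 -0.587 -1.42
v -2.696 -0.657 -1.491
v -3.077 -0.849 -1.713
v -3.292 -1.125 -2.043
v -3.3 -1.43 -2.415
v -3.098 -1.703 -2.755
v -2.727 -1.891 -2.995
v -2.26 -1.957 -3.09
v -1.79 -1.886 -3.018
f 2 4 1
f 5 2 1
f 1 4 3
f 3 5 1
f 2 8 4
f 6 2 5
f 6 8 2
f 4 8 3
f 7 5 3
f 3 8 7
f 7 6 5
f 8 6 7
f 9 46 25
f 46 20 49
f 25 49 14
f 46 49 25
f 9 25 21
f 25 14 26
f 21 26 10
f 25 26 21
f 9 21 30
f 21 10 31
f 30 31 16
f 21 31 30
f 9 30 42
f 30 16 45
f 42 45 19
f 30 45 42
f 9 42 46
f 42 19 50
f 46 50 20
f 42 50 46
f 10 26 37
f 26 14 40
f 37 40 18
f 26 40 37
f 14 49 27
f 49 20 48
f 27 48 13
f 49 48 27
f 20 50 47
f 50 19 43
f 47 43 11
f 50 43 47
f 19 45 44
f 45 16 32
f 44 32 15
f 45 32 44
f 16 31 36
f 31 10 33
f 36 33 17
f 31 33 36
f 12 38 24
f 38 18 39
f 24 39 13
f 38 39 24
f 12 24 22
f 24 13 23
f 22 23 11
f 24 23 22
f 12 22 29
f 22 11 28
f 29 28 15
f 22 28 29
f 12 29 34
f 29 15 35
f 34 35 17
f 29 35 34
f 12 34 38
f 34 17 41
f 38 41 18
f 34 41 38
f 13 39 27
f 39 18 40
f 27 40 14
f 39 40 27
f 11 23 47
f 23 13 48
f 47 48 20
f 23 48 47
f 15 28 44
f 28 11 43
f 44 43 19
f 28 43 44
f 17 35 36
f 35 15 32
f 36 32 16
f 35 32 36
f 18 41 37
f 41 17 33
f 37 33 10
f 41 33 37
f 52 51 55
f 52 55 53
f 53 55 56
f 53 56 54
f 55 51 57
f 55 57 56
f 56 57 58
f 56 58 54
f 57 51 59
f 57 59 58
f 58 59 60
f 58 60 54
f 59 51 61
f 59 61 60
f 60 61 62
f 60 62 54
f 61 51 63
f 61 63 62
f 62 63 64
f 62 64 54
f 63 51 65
f 63 65 64
f 64 65 66
f 64 66 54
f 65 51 67
f 65 67 66
f 66 67 68
f 66 68 54
f 67 51 69
f 67 69 68
f 68 69 70
f 68 70 54
f 69 51 71
f 69 71 70
f 70 71 72
f 70 72 54
f 71 51 73
f 71 73 72
f 72 73 74
f 72 74 54
f 73 51 75
f 73 75 74
f 74 75 76
f 74 76 54
f 75 51 77
f 75 77 76
f 76 77 78
f 76 78 54
f 77 51 79
f 77 79 78
f 78 79 80
f 78 80 54
f 79 51 81
f 79 81 80
f 80 81 82
f 80 82 54
f 81 51 52
f 81 52 82
f 82 52 53
f 82 53 54
f 84 83 87
f 84 87 85
f 85 87 88
f 85 88 86
f 87 83 89
f 87 89 88
f 88 89 90
f 88 90 86
f 89 83 91
f 89 91 90
f 90 91 92
f 90 92 86
f 91 83 93
f 91 93 92
f 92 93 94
f 92 94 86
f 93 83 95
f 93 95 94
f 94 95 96
f 94 96 86
f 95 83 97
f 95 97 96
f 96 97 98
f 96 98 86
f 97 83 99
f 97 99 98
f 98 99 100
f 98 100 86
f 99 83 101
f 99 101 100
f 100 101 102
f 100 102 86
f 101 83 103
f 101 103 102
f 102 103 104
f 102 104 86
f 103 83 105
f 103 105 104
f 104 105 106
f 104 106 86
f 105 83 107
f 105 107 106
f 106 107 108
f 106 108 86
f 107 83 109
f 107 109 108
f 108 109 110
f 108 110 86
f 109 83 111
f 109 111 110
f 110 111 112
f 110 112 86
f 111 83 84
f 111 84 112
f 112 84 85
f 112 85 86
f 114 113 116
f 114 116 115
f 116 113 117
f 116 117 115
f 117 113 118
f 117 118 115
f 118 113 119
f 118 119 115
f 119 113 120
f 119 120 115
f 120 113 121
f 120 121 115
f 121 113 122
f 121 122 115
f 122 113 123
f 122 123 115
f 123 113 124
f 123 124 115
f 124 113 125
f 124 125 115
f 125 113 126
f 125 126 115
f 126 113 127
f 126 127 115
f 127 113 128
f 127 128 115
f 128 113 114
f 128 114 115



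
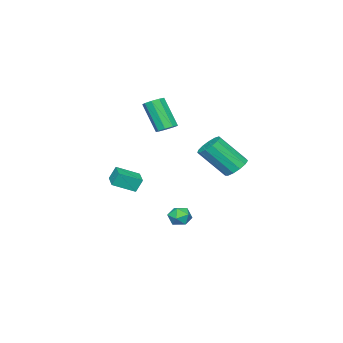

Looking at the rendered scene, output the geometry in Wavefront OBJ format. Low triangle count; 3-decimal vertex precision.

v -2.519 -2.028 1.992
v -1.963 -1.745 2.208
v -2.126 -2.809 4.023
v -2.681 -3.092 3.808
v -2.319 -1.493 2.324
v -2.482 -2.557 4.139
v -2.769 -1.492 2.284
v -2.932 -2.555 4.099
v -3.101 -1.741 2.108
v -3.264 -2.805 3.923
v -3.161 -2.125 1.878
v -3.324 -3.189 3.693
v -2.92 -2.463 1.701
v -3.083 -3.527 3.516
v -2.491 -2.598 1.661
v -2.654 -3.662 3.476
v -2.075 -2.466 1.776
v -2.238 -3.53 3.591
v -1.866 -2.129 1.992
v -2.029 -3.193 3.807
v 3.298 -1.439 0.169
v 3.05 -1.166 0.968
v 2.378 -0.575 -0.413
v 2.13 -0.302 0.386
v 4.11 -0.598 0.134
v 3.862 -0.325 0.933
v 3.19 0.266 -0.448
v 2.942 0.539 0.351
v 0.244 4.571 1.384
v 0.705 4.189 0.868
v 1.476 2.968 2.46
v 1.016 3.349 2.976
v 0.943 4.534 1.017
v 1.715 3.313 2.609
v 0.959 4.891 1.283
v 1.731 3.669 2.875
v 0.749 5.146 1.581
v 1.52 3.924 3.173
v 0.378 5.218 1.816
v 1.15 3.997 3.408
v -0.036 5.085 1.914
v 0.736 3.864 3.506
v -0.36 4.789 1.844
v 0.412 3.567 3.436
v -0.493 4.423 1.628
v 0.279 3.201 3.22
v -0.391 4.104 1.334
v 0.38 2.883 2.926
v -0.088 3.934 1.056
v 0.683 2.712 2.648
v 0.32 3.965 0.882
v 1.092 2.744 2.474
v 1.756 2.616 -1.987
v 2.331 2.246 -2.196
v 1.069 1.774 -2.384
v 1.644 1.404 -2.593
v 1.508 1.49 -1.896
v 1.932 2.011 -1.651
v 1.468 2.009 -2.929
v 1.892 2.53 -2.684
v 2.153 1.871 -2.778
v 2.178 1.55 -2.14
v 1.222 2.47 -2.44
v 1.247 2.149 -1.802
f 2 1 5
f 2 5 3
f 3 5 6
f 3 6 4
f 5 1 7
f 5 7 6
f 6 7 8
f 6 8 4
f 7 1 9
f 7 9 8
f 8 9 10
f 8 10 4
f 9 1 11
f 9 11 10
f 10 11 12
f 10 12 4
f 11 1 13
f 11 13 12
f 12 13 14
f 12 14 4
f 13 1 15
f 13 15 14
f 14 15 16
f 14 16 4
f 15 1 17
f 15 17 16
f 16 17 18
f 16 18 4
f 17 1 19
f 17 19 18
f 18 19 20
f 18 20 4
f 19 1 2
f 19 2 20
f 20 2 3
f 20 3 4
f 22 24 21
f 25 22 21
f 21 24 23
f 23 25 21
f 22 28 24
f 26 22 25
f 26 28 22
f 24 28 23
f 27 25 23
f 23 28 27
f 27 26 25
f 28 26 27
f 30 29 33
f 30 33 31
f 31 33 34
f 31 34 32
f 33 29 35
f 33 35 34
f 34 35 36
f 34 36 32
f 35 29 37
f 35 37 36
f 36 37 38
f 36 38 32
f 37 29 39
f 37 39 38
f 38 39 40
f 38 40 32
f 39 29 41
f 39 41 40
f 40 41 42
f 40 42 32
f 41 29 43
f 41 43 42
f 42 43 44
f 42 44 32
f 43 29 45
f 43 45 44
f 44 45 46
f 44 46 32
f 45 29 47
f 45 47 46
f 46 47 48
f 46 48 32
f 47 29 49
f 47 49 48
f 48 49 50
f 48 50 32
f 49 29 51
f 49 51 50
f 50 51 52
f 50 52 32
f 51 29 30
f 51 30 52
f 52 30 31
f 52 31 32
f 53 64 58
f 53 58 54
f 53 54 60
f 53 60 63
f 53 63 64
f 54 58 62
f 58 64 57
f 64 63 55
f 63 60 59
f 60 54 61
f 56 62 57
f 56 57 55
f 56 55 59
f 56 59 61
f 56 61 62
f 57 62 58
f 55 57 64
f 59 55 63
f 61 59 60
f 62 61 54



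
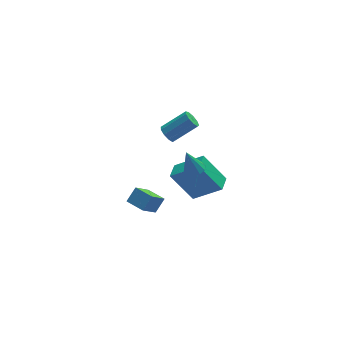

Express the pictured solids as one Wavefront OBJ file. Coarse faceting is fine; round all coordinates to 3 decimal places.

v -1.362 -3.06 0.616
v -0.77 -3.115 0.794
v -1.778 -2.86 2.064
v -0.838 -2.745 0.723
v -1.106 -2.495 0.612
v -1.472 -2.46 0.502
v -1.795 -2.655 0.435
v -1.953 -3.004 0.438
v -1.885 -3.374 0.509
v -1.617 -3.625 0.62
v -1.252 -3.659 0.73
v -0.928 -3.465 0.796
v -2.427 -1.973 -0.842
v -1.005 -2.714 0.403
v -1.928 -1.109 -0.898
v -0.506 -1.849 0.348
v -1.334 -2.711 -2.528
v 0.088 -3.451 -1.282
v -0.835 -1.846 -2.583
v 0.587 -2.587 -1.338
v -3.072 -1.297 -4.831
v -3.987 -2.014 -3.563
v -3.74 -0.35 -4.778
v -4.655 -1.067 -3.51
v -2.445 -0.893 -4.15
v -3.36 -1.61 -2.882
v -3.113 0.054 -4.097
v -4.028 -0.663 -2.829
v -2.51 -1.774 2.804
v -2.185 -1.62 2.35
v -0.804 -1.613 3.341
v -1.13 -1.766 3.796
v -2.32 -1.296 2.535
v -0.939 -1.289 3.527
v -2.544 -1.196 2.847
v -1.163 -1.189 3.838
v -2.753 -1.366 3.139
v -1.372 -1.359 4.13
v -2.848 -1.727 3.274
v -1.467 -1.72 4.265
v -2.785 -2.109 3.189
v -1.404 -2.102 4.181
v -2.594 -2.335 2.925
v -1.213 -2.328 3.916
v -2.364 -2.298 2.604
v -0.983 -2.29 3.595
v -2.202 -2.015 2.377
v -0.821 -2.008 3.368
f 2 1 4
f 2 4 3
f 4 1 5
f 4 5 3
f 5 1 6
f 5 6 3
f 6 1 7
f 6 7 3
f 7 1 8
f 7 8 3
f 8 1 9
f 8 9 3
f 9 1 10
f 9 10 3
f 10 1 11
f 10 11 3
f 11 1 12
f 11 12 3
f 12 1 2
f 12 2 3
f 14 16 13
f 17 14 13
f 13 16 15
f 15 17 13
f 14 20 16
f 18 14 17
f 18 20 14
f 16 20 15
f 19 17 15
f 15 20 19
f 19 18 17
f 20 18 19
f 22 24 21
f 25 22 21
f 21 24 23
f 23 25 21
f 22 28 24
f 26 22 25
f 26 28 22
f 24 28 23
f 27 25 23
f 23 28 27
f 27 26 25
f 28 26 27
f 30 29 33
f 30 33 31
f 31 33 34
f 31 34 32
f 33 29 35
f 33 35 34
f 34 35 36
f 34 36 32
f 35 29 37
f 35 37 36
f 36 37 38
f 36 38 32
f 37 29 39
f 37 39 38
f 38 39 40
f 38 40 32
f 39 29 41
f 39 41 40
f 40 41 42
f 40 42 32
f 41 29 43
f 41 43 42
f 42 43 44
f 42 44 32
f 43 29 45
f 43 45 44
f 44 45 46
f 44 46 32
f 45 29 47
f 45 47 46
f 46 47 48
f 46 48 32
f 47 29 30
f 47 30 48
f 48 30 31
f 48 31 32



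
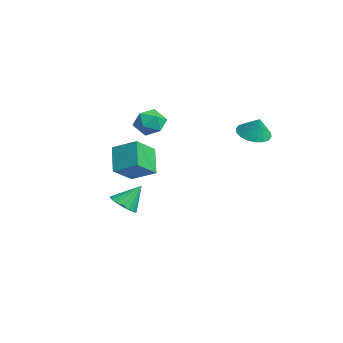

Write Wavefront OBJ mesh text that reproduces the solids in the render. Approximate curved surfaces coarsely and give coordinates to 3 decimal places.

v 3.766 2.477 2.065
v 4.53 2.327 1.75
v 4.194 2.623 3.035
v 4.494 2.697 1.71
v 4.314 3.024 1.74
v 4.025 3.241 1.835
v 3.685 3.308 1.975
v 3.361 3.21 2.133
v 3.117 2.966 2.278
v 3.002 2.626 2.381
v 3.037 2.256 2.421
v 3.217 1.93 2.391
v 3.506 1.712 2.296
v 3.846 1.645 2.156
v 4.17 1.744 1.997
v 4.414 1.987 1.853
v -0.16 -0.896 1.134
v 0.625 -1.078 1.47
v -0.765 -1.742 2.09
v 0.02 -1.924 2.426
v -0.32 -1.125 2.518
v 0.054 -0.603 1.928
v -0.194 -2.217 1.632
v 0.18 -1.695 1.042
v 0.604 -1.895 1.778
v 0.526 -1.22 2.326
v -0.666 -1.6 1.234
v -0.744 -0.925 1.782
v -2.098 -2.255 -4.322
v -1.327 -2.465 -4.138
v -2.122 -1.325 -3.158
v -1.282 -2.182 -4.363
v -1.398 -1.913 -4.58
v -1.653 -1.711 -4.746
v -1.996 -1.618 -4.828
v -2.359 -1.65 -4.81
v -2.671 -1.802 -4.696
v -2.868 -2.044 -4.507
v -2.913 -2.327 -4.281
v -2.797 -2.596 -4.064
v -2.542 -2.798 -3.898
v -2.199 -2.892 -3.816
v -1.836 -2.859 -3.834
v -1.525 -2.707 -3.949
v 3.656 -4.061 0.253
v 2.601 -3.853 1.328
v 3.008 -3.051 -0.578
v 1.953 -2.843 0.496
v 4.427 -3.097 0.824
v 3.372 -2.889 1.898
v 3.779 -2.087 -0.008
v 2.724 -1.879 1.067
f 2 1 4
f 2 4 3
f 4 1 5
f 4 5 3
f 5 1 6
f 5 6 3
f 6 1 7
f 6 7 3
f 7 1 8
f 7 8 3
f 8 1 9
f 8 9 3
f 9 1 10
f 9 10 3
f 10 1 11
f 10 11 3
f 11 1 12
f 11 12 3
f 12 1 13
f 12 13 3
f 13 1 14
f 13 14 3
f 14 1 15
f 14 15 3
f 15 1 16
f 15 16 3
f 16 1 2
f 16 2 3
f 17 28 22
f 17 22 18
f 17 18 24
f 17 24 27
f 17 27 28
f 18 22 26
f 22 28 21
f 28 27 19
f 27 24 23
f 24 18 25
f 20 26 21
f 20 21 19
f 20 19 23
f 20 23 25
f 20 25 26
f 21 26 22
f 19 21 28
f 23 19 27
f 25 23 24
f 26 25 18
f 30 29 32
f 30 32 31
f 32 29 33
f 32 33 31
f 33 29 34
f 33 34 31
f 34 29 35
f 34 35 31
f 35 29 36
f 35 36 31
f 36 29 37
f 36 37 31
f 37 29 38
f 37 38 31
f 38 29 39
f 38 39 31
f 39 29 40
f 39 40 31
f 40 29 41
f 40 41 31
f 41 29 42
f 41 42 31
f 42 29 43
f 42 43 31
f 43 29 44
f 43 44 31
f 44 29 30
f 44 30 31
f 46 48 45
f 49 46 45
f 45 48 47
f 47 49 45
f 46 52 48
f 50 46 49
f 50 52 46
f 48 52 47
f 51 49 47
f 47 52 51
f 51 50 49
f 52 50 51



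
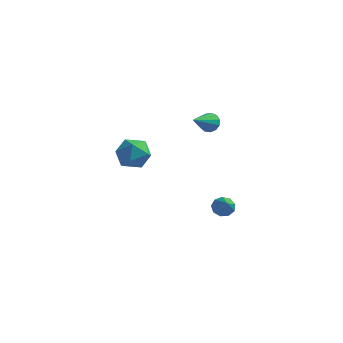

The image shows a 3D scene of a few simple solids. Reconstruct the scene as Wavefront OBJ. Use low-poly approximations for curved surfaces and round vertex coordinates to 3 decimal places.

v 3.078 1.181 3.523
v 3.398 1.394 4.034
v 2.802 -0.261 4.297
v 3.053 1.487 4.084
v 2.717 1.483 3.956
v 2.494 1.383 3.69
v 2.458 1.219 3.371
v 2.618 1.042 3.1
v 2.924 0.91 2.964
v 3.28 0.864 3.005
v 3.571 0.918 3.21
v 3.706 1.056 3.515
v 3.642 1.234 3.822
v 2.878 3.473 -4.033
v 3.278 3.294 -4.539
v 3.682 2.267 -2.967
v 3.471 3.634 -4.3
v 3.386 3.899 -3.935
v 3.064 3.965 -3.617
v 2.654 3.801 -3.493
v 2.349 3.484 -3.622
v 2.291 3.162 -3.943
v 2.508 2.986 -4.306
v 2.898 3.038 -4.542
v -0.87 -0.725 2.262
v 0.149 -0.394 2.217
v -0.649 -1.606 0.783
v 0.37 -1.275 0.738
v 0.065 -1.97 1.495
v -0.071 -1.426 2.409
v -0.429 -0.574 0.591
v -0.565 -0.03 1.505
v 0.422 -0.301 1.184
v 0.727 -1.164 1.743
v -1.227 -0.836 1.257
v -0.922 -1.699 1.816
f 2 1 4
f 2 4 3
f 4 1 5
f 4 5 3
f 5 1 6
f 5 6 3
f 6 1 7
f 6 7 3
f 7 1 8
f 7 8 3
f 8 1 9
f 8 9 3
f 9 1 10
f 9 10 3
f 10 1 11
f 10 11 3
f 11 1 12
f 11 12 3
f 12 1 13
f 12 13 3
f 13 1 2
f 13 2 3
f 15 14 17
f 15 17 16
f 17 14 18
f 17 18 16
f 18 14 19
f 18 19 16
f 19 14 20
f 19 20 16
f 20 14 21
f 20 21 16
f 21 14 22
f 21 22 16
f 22 14 23
f 22 23 16
f 23 14 24
f 23 24 16
f 24 14 15
f 24 15 16
f 25 36 30
f 25 30 26
f 25 26 32
f 25 32 35
f 25 35 36
f 26 30 34
f 30 36 29
f 36 35 27
f 35 32 31
f 32 26 33
f 28 34 29
f 28 29 27
f 28 27 31
f 28 31 33
f 28 33 34
f 29 34 30
f 27 29 36
f 31 27 35
f 33 31 32
f 34 33 26



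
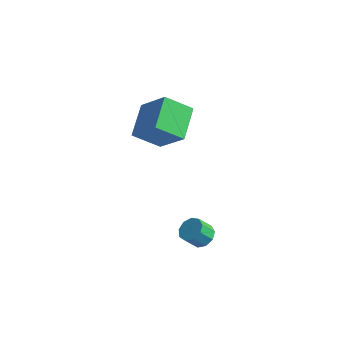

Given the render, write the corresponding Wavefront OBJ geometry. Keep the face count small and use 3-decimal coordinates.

v -1.361 -0.394 3.65
v -2.049 1.261 4.537
v -2.928 -0.261 2.184
v -3.617 1.395 3.071
v -0.343 0.565 2.649
v -1.032 2.221 3.536
v -1.911 0.699 1.183
v -2.599 2.354 2.07
v 1.526 -0.412 -3.183
v 2.039 -0.133 -2.762
v 1.706 -0.708 -1.975
v 1.194 -0.988 -2.397
v 1.63 0.141 -2.734
v 1.298 -0.435 -1.948
v 1.173 0.156 -2.917
v 0.841 -0.42 -2.13
v 0.881 -0.095 -3.224
v 0.549 -0.671 -2.437
v 0.891 -0.494 -3.512
v 0.558 -1.07 -2.725
v 1.198 -0.855 -3.646
v 0.865 -1.431 -2.86
v 1.659 -1.009 -3.564
v 1.326 -1.584 -2.777
v 2.057 -0.883 -3.304
v 1.725 -1.459 -2.517
v 2.208 -0.537 -2.987
v 1.875 -1.113 -2.2
f 2 4 1
f 5 2 1
f 1 4 3
f 3 5 1
f 2 8 4
f 6 2 5
f 6 8 2
f 4 8 3
f 7 5 3
f 3 8 7
f 7 6 5
f 8 6 7
f 10 9 13
f 10 13 11
f 11 13 14
f 11 14 12
f 13 9 15
f 13 15 14
f 14 15 16
f 14 16 12
f 15 9 17
f 15 17 16
f 16 17 18
f 16 18 12
f 17 9 19
f 17 19 18
f 18 19 20
f 18 20 12
f 19 9 21
f 19 21 20
f 20 21 22
f 20 22 12
f 21 9 23
f 21 23 22
f 22 23 24
f 22 24 12
f 23 9 25
f 23 25 24
f 24 25 26
f 24 26 12
f 25 9 27
f 25 27 26
f 26 27 28
f 26 28 12
f 27 9 10
f 27 10 28
f 28 10 11
f 28 11 12



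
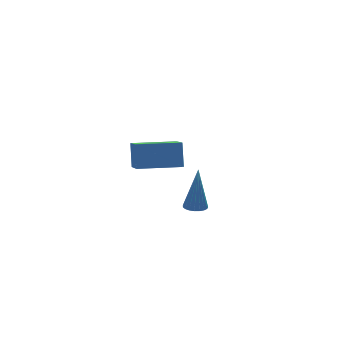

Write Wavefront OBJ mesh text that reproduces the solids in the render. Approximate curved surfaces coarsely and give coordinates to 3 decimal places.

v 1.247 -2.993 2.893
v 1.712 -3.176 2.866
v 1.313 -3.127 4.967
v 1.746 -2.972 2.878
v 1.695 -2.771 2.893
v 1.566 -2.608 2.907
v 1.382 -2.513 2.919
v 1.174 -2.5 2.927
v 0.979 -2.573 2.928
v 0.831 -2.718 2.924
v 0.754 -2.911 2.914
v 0.763 -3.118 2.9
v 0.855 -3.304 2.885
v 1.015 -3.436 2.872
v 1.216 -3.491 2.862
v 1.421 -3.461 2.857
v 1.597 -3.349 2.859
v 0.399 1.287 3.474
v 0.499 1.692 4.705
v 0.809 2.942 2.895
v 0.909 3.347 4.126
v 2.311 0.813 3.474
v 2.411 1.218 4.705
v 2.721 2.468 2.895
v 2.821 2.873 4.126
f 2 1 4
f 2 4 3
f 4 1 5
f 4 5 3
f 5 1 6
f 5 6 3
f 6 1 7
f 6 7 3
f 7 1 8
f 7 8 3
f 8 1 9
f 8 9 3
f 9 1 10
f 9 10 3
f 10 1 11
f 10 11 3
f 11 1 12
f 11 12 3
f 12 1 13
f 12 13 3
f 13 1 14
f 13 14 3
f 14 1 15
f 14 15 3
f 15 1 16
f 15 16 3
f 16 1 17
f 16 17 3
f 17 1 2
f 17 2 3
f 19 21 18
f 22 19 18
f 18 21 20
f 20 22 18
f 19 25 21
f 23 19 22
f 23 25 19
f 21 25 20
f 24 22 20
f 20 25 24
f 24 23 22
f 25 23 24



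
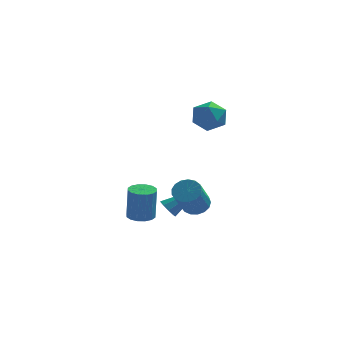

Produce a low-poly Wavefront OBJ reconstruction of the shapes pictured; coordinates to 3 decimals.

v 2.039 -1.389 1.025
v 2.528 -1.154 1.709
v 1.512 -2.466 1.771
v 2.001 -2.231 2.455
v 1.335 -1.728 2.202
v 1.66 -1.062 1.74
v 2.38 -2.558 1.74
v 2.705 -1.892 1.278
v 2.738 -1.877 2.15
v 2.093 -1.363 2.436
v 1.947 -2.257 1.044
v 1.302 -1.743 1.33
v 1.469 -2.3 -3.35
v 1.813 -1.918 -2.921
v 1.476 -3.118 -1.581
v 1.131 -3.5 -2.01
v 1.513 -1.808 -2.898
v 1.176 -3.008 -1.558
v 1.203 -1.81 -2.978
v 0.865 -3.01 -1.638
v 0.953 -1.925 -3.144
v 0.616 -3.125 -1.804
v 0.822 -2.126 -3.357
v 0.484 -3.326 -2.017
v 0.839 -2.366 -3.568
v 0.501 -3.566 -2.228
v 1 -2.592 -3.729
v 0.662 -3.792 -2.389
v 1.268 -2.75 -3.804
v 0.931 -3.95 -2.464
v 1.583 -2.806 -3.774
v 1.245 -4.006 -2.434
v 1.871 -2.745 -3.647
v 1.534 -3.945 -2.308
v 2.067 -2.583 -3.453
v 1.73 -3.783 -2.113
v 2.126 -2.356 -3.234
v 1.789 -3.556 -1.894
v 2.035 -2.116 -3.042
v 1.697 -3.316 -1.702
v 0.177 -1.04 -4.335
v 0.447 -1.493 -4.491
v 1.663 -0.54 -3.225
v 0.526 -1.21 -4.725
v 0.442 -0.846 -4.776
v 0.234 -0.574 -4.621
v 0 -0.519 -4.332
v -0.151 -0.708 -4.044
v -0.149 -1.052 -3.892
v 0.006 -1.391 -3.947
v 0.241 -1.565 -4.184
v -0.877 -2.832 -3.914
v -0.383 -3.238 -3.945
v -0.309 -3.273 -2.317
v -0.803 -2.868 -2.286
v -0.246 -2.936 -3.945
v -0.172 -2.971 -2.317
v -0.279 -2.606 -3.936
v -0.205 -2.642 -2.308
v -0.471 -2.337 -3.922
v -0.397 -2.373 -2.294
v -0.773 -2.201 -3.905
v -0.699 -2.236 -2.277
v -1.102 -2.234 -3.891
v -1.028 -2.269 -2.263
v -1.371 -2.427 -3.883
v -1.297 -2.462 -2.255
v -1.508 -2.729 -3.883
v -1.434 -2.764 -2.255
v -1.475 -3.058 -3.892
v -1.401 -3.094 -2.264
v -1.283 -3.327 -3.906
v -1.209 -3.363 -2.278
v -0.981 -3.464 -3.923
v -0.907 -3.499 -2.295
v -0.652 -3.431 -3.937
v -0.578 -3.466 -2.309
f 1 12 6
f 1 6 2
f 1 2 8
f 1 8 11
f 1 11 12
f 2 6 10
f 6 12 5
f 12 11 3
f 11 8 7
f 8 2 9
f 4 10 5
f 4 5 3
f 4 3 7
f 4 7 9
f 4 9 10
f 5 10 6
f 3 5 12
f 7 3 11
f 9 7 8
f 10 9 2
f 14 13 17
f 14 17 15
f 15 17 18
f 15 18 16
f 17 13 19
f 17 19 18
f 18 19 20
f 18 20 16
f 19 13 21
f 19 21 20
f 20 21 22
f 20 22 16
f 21 13 23
f 21 23 22
f 22 23 24
f 22 24 16
f 23 13 25
f 23 25 24
f 24 25 26
f 24 26 16
f 25 13 27
f 25 27 26
f 26 27 28
f 26 28 16
f 27 13 29
f 27 29 28
f 28 29 30
f 28 30 16
f 29 13 31
f 29 31 30
f 30 31 32
f 30 32 16
f 31 13 33
f 31 33 32
f 32 33 34
f 32 34 16
f 33 13 35
f 33 35 34
f 34 35 36
f 34 36 16
f 35 13 37
f 35 37 36
f 36 37 38
f 36 38 16
f 37 13 39
f 37 39 38
f 38 39 40
f 38 40 16
f 39 13 14
f 39 14 40
f 40 14 15
f 40 15 16
f 42 41 44
f 42 44 43
f 44 41 45
f 44 45 43
f 45 41 46
f 45 46 43
f 46 41 47
f 46 47 43
f 47 41 48
f 47 48 43
f 48 41 49
f 48 49 43
f 49 41 50
f 49 50 43
f 50 41 51
f 50 51 43
f 51 41 42
f 51 42 43
f 53 52 56
f 53 56 54
f 54 56 57
f 54 57 55
f 56 52 58
f 56 58 57
f 57 58 59
f 57 59 55
f 58 52 60
f 58 60 59
f 59 60 61
f 59 61 55
f 60 52 62
f 60 62 61
f 61 62 63
f 61 63 55
f 62 52 64
f 62 64 63
f 63 64 65
f 63 65 55
f 64 52 66
f 64 66 65
f 65 66 67
f 65 67 55
f 66 52 68
f 66 68 67
f 67 68 69
f 67 69 55
f 68 52 70
f 68 70 69
f 69 70 71
f 69 71 55
f 70 52 72
f 70 72 71
f 71 72 73
f 71 73 55
f 72 52 74
f 72 74 73
f 73 74 75
f 73 75 55
f 74 52 76
f 74 76 75
f 75 76 77
f 75 77 55
f 76 52 53
f 76 53 77
f 77 53 54
f 77 54 55



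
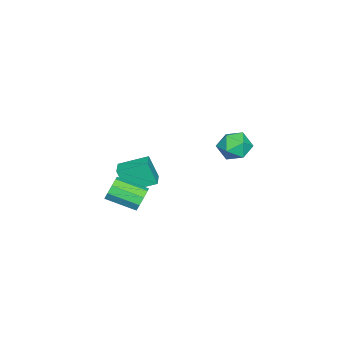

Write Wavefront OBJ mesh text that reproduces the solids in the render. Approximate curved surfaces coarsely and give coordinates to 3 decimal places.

v 1.458 3.339 4.491
v 1.958 2.694 4.055
v 0.222 2.846 3.805
v 0.722 2.201 3.369
v 0.585 2.141 4.282
v 1.349 2.446 4.706
v 0.831 3.094 3.154
v 1.595 3.399 3.578
v 1.57 2.542 3.228
v 1.418 1.954 3.926
v 0.762 3.586 3.934
v 0.61 2.998 4.632
v 2.226 -1.456 -0.202
v 2.673 -1.185 0.307
v 2.921 -2.733 0.912
v 2.474 -3.004 0.402
v 2.204 -1.194 0.479
v 2.452 -2.741 1.083
v 1.745 -1.325 0.331
v 1.993 -2.873 0.936
v 1.511 -1.518 -0.066
v 1.76 -3.065 0.539
v 1.612 -1.682 -0.527
v 1.86 -3.229 0.078
v 2 -1.74 -0.836
v 2.248 -3.288 -0.231
v 2.493 -1.666 -0.848
v 2.742 -3.213 -0.244
v 2.862 -1.493 -0.559
v 3.11 -3.041 0.046
v 2.933 -1.304 -0.102
v 3.181 -2.851 0.502
v -1.779 -3.976 -2.171
v -1.778 -4.506 -0.811
v -2.38 -2.534 -1.609
v -2.378 -3.065 -0.248
v -0.782 -3.615 -2.032
v -0.78 -4.146 -0.671
v -1.382 -2.174 -1.469
v -1.381 -2.704 -0.109
f 1 12 6
f 1 6 2
f 1 2 8
f 1 8 11
f 1 11 12
f 2 6 10
f 6 12 5
f 12 11 3
f 11 8 7
f 8 2 9
f 4 10 5
f 4 5 3
f 4 3 7
f 4 7 9
f 4 9 10
f 5 10 6
f 3 5 12
f 7 3 11
f 9 7 8
f 10 9 2
f 14 13 17
f 14 17 15
f 15 17 18
f 15 18 16
f 17 13 19
f 17 19 18
f 18 19 20
f 18 20 16
f 19 13 21
f 19 21 20
f 20 21 22
f 20 22 16
f 21 13 23
f 21 23 22
f 22 23 24
f 22 24 16
f 23 13 25
f 23 25 24
f 24 25 26
f 24 26 16
f 25 13 27
f 25 27 26
f 26 27 28
f 26 28 16
f 27 13 29
f 27 29 28
f 28 29 30
f 28 30 16
f 29 13 31
f 29 31 30
f 30 31 32
f 30 32 16
f 31 13 14
f 31 14 32
f 32 14 15
f 32 15 16
f 34 36 33
f 37 34 33
f 33 36 35
f 35 37 33
f 34 40 36
f 38 34 37
f 38 40 34
f 36 40 35
f 39 37 35
f 35 40 39
f 39 38 37
f 40 38 39



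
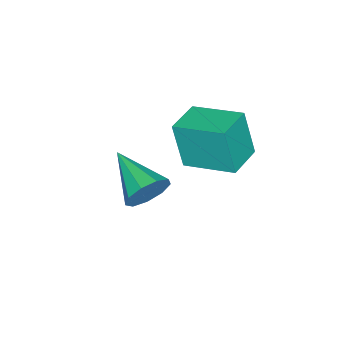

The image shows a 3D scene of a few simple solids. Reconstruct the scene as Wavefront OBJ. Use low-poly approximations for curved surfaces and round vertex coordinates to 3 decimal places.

v -2.311 0.575 -1.521
v -2.348 0.072 0.497
v -2.361 2.7 -0.992
v -2.399 2.197 1.026
v -0.761 0.603 -1.486
v -0.799 0.1 0.532
v -0.812 2.728 -0.957
v -0.849 2.225 1.061
v 2.735 1.203 0.149
v 3.025 0.747 -0.608
v 1.865 -0.583 0.891
v 3.47 0.719 -0.153
v 3.57 0.917 0.443
v 3.28 1.249 0.902
v 2.735 1.559 1.008
v 2.19 1.703 0.713
v 1.9 1.612 0.154
v 2.001 1.33 -0.407
v 2.445 0.988 -0.708
f 2 4 1
f 5 2 1
f 1 4 3
f 3 5 1
f 2 8 4
f 6 2 5
f 6 8 2
f 4 8 3
f 7 5 3
f 3 8 7
f 7 6 5
f 8 6 7
f 10 9 12
f 10 12 11
f 12 9 13
f 12 13 11
f 13 9 14
f 13 14 11
f 14 9 15
f 14 15 11
f 15 9 16
f 15 16 11
f 16 9 17
f 16 17 11
f 17 9 18
f 17 18 11
f 18 9 19
f 18 19 11
f 19 9 10
f 19 10 11



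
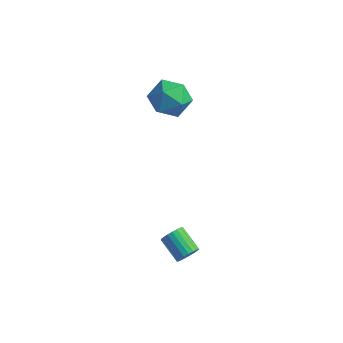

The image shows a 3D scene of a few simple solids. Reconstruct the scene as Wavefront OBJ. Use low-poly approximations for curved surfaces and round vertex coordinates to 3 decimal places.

v 3.176 -3.608 -2.584
v 3.331 -3.855 -2.118
v 2.319 -3.419 -1.55
v 2.164 -3.172 -2.016
v 3.431 -3.65 -2.099
v 2.419 -3.214 -1.53
v 3.486 -3.438 -2.163
v 2.474 -3.002 -1.594
v 3.488 -3.255 -2.3
v 2.476 -2.819 -1.732
v 3.436 -3.133 -2.487
v 2.424 -2.697 -1.918
v 3.338 -3.093 -2.69
v 2.327 -2.657 -2.121
v 3.213 -3.143 -2.875
v 2.202 -2.706 -2.306
v 3.082 -3.272 -3.01
v 2.07 -2.836 -2.441
v 2.966 -3.46 -3.071
v 1.954 -3.024 -2.502
v 2.887 -3.673 -3.048
v 1.875 -3.237 -2.479
v 2.858 -3.876 -2.945
v 1.846 -3.439 -2.376
v 2.884 -4.031 -2.779
v 1.872 -3.595 -2.211
v 2.96 -4.114 -2.58
v 1.948 -3.678 -2.012
v 3.074 -4.109 -2.382
v 2.062 -3.673 -1.813
v 3.205 -4.018 -2.218
v 2.193 -3.581 -1.65
v -1.65 2.406 0.961
v -0.85 2.988 1.347
v -0.75 0.972 1.253
v 0.05 1.554 1.639
v -0.863 1.484 2.177
v -1.419 2.37 1.996
v -0.181 1.59 0.604
v -0.737 2.476 0.423
v 0.058 2.483 1.126
v -0.363 2.417 2.099
v -1.237 1.543 0.501
v -1.658 1.477 1.474
f 2 1 5
f 2 5 3
f 3 5 6
f 3 6 4
f 5 1 7
f 5 7 6
f 6 7 8
f 6 8 4
f 7 1 9
f 7 9 8
f 8 9 10
f 8 10 4
f 9 1 11
f 9 11 10
f 10 11 12
f 10 12 4
f 11 1 13
f 11 13 12
f 12 13 14
f 12 14 4
f 13 1 15
f 13 15 14
f 14 15 16
f 14 16 4
f 15 1 17
f 15 17 16
f 16 17 18
f 16 18 4
f 17 1 19
f 17 19 18
f 18 19 20
f 18 20 4
f 19 1 21
f 19 21 20
f 20 21 22
f 20 22 4
f 21 1 23
f 21 23 22
f 22 23 24
f 22 24 4
f 23 1 25
f 23 25 24
f 24 25 26
f 24 26 4
f 25 1 27
f 25 27 26
f 26 27 28
f 26 28 4
f 27 1 29
f 27 29 28
f 28 29 30
f 28 30 4
f 29 1 31
f 29 31 30
f 30 31 32
f 30 32 4
f 31 1 2
f 31 2 32
f 32 2 3
f 32 3 4
f 33 44 38
f 33 38 34
f 33 34 40
f 33 40 43
f 33 43 44
f 34 38 42
f 38 44 37
f 44 43 35
f 43 40 39
f 40 34 41
f 36 42 37
f 36 37 35
f 36 35 39
f 36 39 41
f 36 41 42
f 37 42 38
f 35 37 44
f 39 35 43
f 41 39 40
f 42 41 34



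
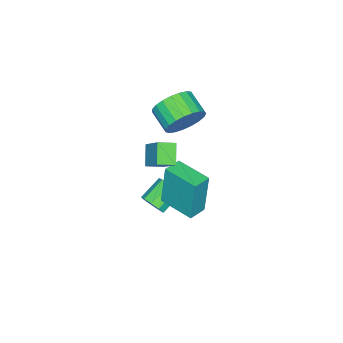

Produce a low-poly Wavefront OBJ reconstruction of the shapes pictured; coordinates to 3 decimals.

v 3.202 -1.738 2.842
v 2.542 -2.154 3.53
v 3.682 -0.85 3.841
v 3.022 -1.266 4.528
v 3.758 -2.274 3.052
v 3.098 -2.69 3.739
v 4.238 -1.386 4.05
v 3.578 -1.802 4.738
v 1.889 -2.083 -0.216
v 1.757 -1.957 1.917
v 2.144 -0.455 -0.296
v 2.013 -0.329 1.836
v 2.727 -2.211 -0.156
v 2.596 -2.085 1.976
v 2.983 -0.583 -0.237
v 2.851 -0.457 1.896
v 2.203 -2.988 -1.388
v 2.448 -3.246 -0.88
v 1.422 -3.011 -0.265
v 1.177 -2.752 -0.772
v 2.538 -2.832 -0.89
v 1.511 -2.596 -0.274
v 2.471 -2.49 -1.132
v 1.444 -2.255 -0.517
v 2.279 -2.382 -1.494
v 1.252 -2.146 -0.879
v 2.051 -2.557 -1.807
v 1.025 -2.321 -1.191
v 1.895 -2.933 -1.923
v 0.868 -2.698 -1.307
v 1.883 -3.336 -1.789
v 0.856 -3.1 -1.173
v 2.021 -3.575 -1.467
v 0.994 -3.339 -0.852
v 2.244 -3.54 -1.108
v 1.218 -3.304 -0.493
v 0.845 -2.214 3.663
v 1.292 -2.751 3.004
v 0.822 -3.723 3.479
v 0.375 -3.186 4.137
v 1.562 -2.738 3.298
v 1.092 -3.711 3.772
v 1.708 -2.634 3.655
v 1.238 -3.607 4.129
v 1.705 -2.458 4.013
v 1.235 -3.431 4.487
v 1.553 -2.24 4.31
v 1.083 -3.212 4.785
v 1.279 -2.017 4.496
v 0.809 -2.989 4.971
v 0.93 -1.828 4.538
v 0.46 -2.8 5.012
v 0.566 -1.705 4.428
v 0.096 -2.678 4.903
v 0.25 -1.671 4.186
v -0.22 -2.644 4.661
v 0.037 -1.731 3.853
v -0.432 -2.703 4.328
v -0.036 -1.874 3.488
v -0.505 -2.846 3.963
v 0.043 -2.075 3.153
v -0.426 -3.048 3.627
v 0.261 -2.301 2.906
v -0.209 -3.274 3.38
v 0.58 -2.512 2.789
v 0.11 -3.484 3.264
v 0.944 -2.671 2.824
v 0.474 -3.643 3.299
f 2 4 1
f 5 2 1
f 1 4 3
f 3 5 1
f 2 8 4
f 6 2 5
f 6 8 2
f 4 8 3
f 7 5 3
f 3 8 7
f 7 6 5
f 8 6 7
f 10 12 9
f 13 10 9
f 9 12 11
f 11 13 9
f 10 16 12
f 14 10 13
f 14 16 10
f 12 16 11
f 15 13 11
f 11 16 15
f 15 14 13
f 16 14 15
f 18 17 21
f 18 21 19
f 19 21 22
f 19 22 20
f 21 17 23
f 21 23 22
f 22 23 24
f 22 24 20
f 23 17 25
f 23 25 24
f 24 25 26
f 24 26 20
f 25 17 27
f 25 27 26
f 26 27 28
f 26 28 20
f 27 17 29
f 27 29 28
f 28 29 30
f 28 30 20
f 29 17 31
f 29 31 30
f 30 31 32
f 30 32 20
f 31 17 33
f 31 33 32
f 32 33 34
f 32 34 20
f 33 17 35
f 33 35 34
f 34 35 36
f 34 36 20
f 35 17 18
f 35 18 36
f 36 18 19
f 36 19 20
f 38 37 41
f 38 41 39
f 39 41 42
f 39 42 40
f 41 37 43
f 41 43 42
f 42 43 44
f 42 44 40
f 43 37 45
f 43 45 44
f 44 45 46
f 44 46 40
f 45 37 47
f 45 47 46
f 46 47 48
f 46 48 40
f 47 37 49
f 47 49 48
f 48 49 50
f 48 50 40
f 49 37 51
f 49 51 50
f 50 51 52
f 50 52 40
f 51 37 53
f 51 53 52
f 52 53 54
f 52 54 40
f 53 37 55
f 53 55 54
f 54 55 56
f 54 56 40
f 55 37 57
f 55 57 56
f 56 57 58
f 56 58 40
f 57 37 59
f 57 59 58
f 58 59 60
f 58 60 40
f 59 37 61
f 59 61 60
f 60 61 62
f 60 62 40
f 61 37 63
f 61 63 62
f 62 63 64
f 62 64 40
f 63 37 65
f 63 65 64
f 64 65 66
f 64 66 40
f 65 37 67
f 65 67 66
f 66 67 68
f 66 68 40
f 67 37 38
f 67 38 68
f 68 38 39
f 68 39 40



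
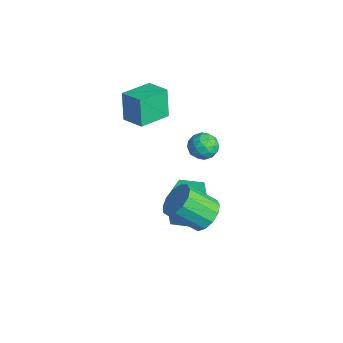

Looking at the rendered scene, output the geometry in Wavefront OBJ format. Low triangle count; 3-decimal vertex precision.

v 3.884 -2.008 -0.102
v 4.339 -2.524 -0.448
v 3.91 -3.548 0.515
v 3.456 -3.032 0.862
v 4.58 -2.336 -0.141
v 4.151 -3.36 0.822
v 4.6 -2.043 0.179
v 4.172 -3.068 1.142
v 4.394 -1.74 0.41
v 3.965 -2.764 1.373
v 4.025 -1.521 0.479
v 3.596 -2.546 1.442
v 3.612 -1.457 0.363
v 3.183 -2.482 1.326
v 3.285 -1.568 0.099
v 2.856 -2.592 1.063
v 3.149 -1.818 -0.228
v 2.72 -2.843 0.736
v 3.246 -2.129 -0.515
v 2.817 -3.153 0.448
v 3.546 -2.401 -0.67
v 3.117 -3.425 0.293
v 3.953 -2.548 -0.646
v 3.524 -3.573 0.317
v 1.239 -1.817 -2.088
v 0.968 -1.902 -0.696
v 1.926 -1.058 -1.907
v 1.655 -1.143 -0.516
v 2.285 -2.797 -1.944
v 2.014 -2.882 -0.553
v 2.972 -2.038 -1.764
v 2.701 -2.123 -0.372
v -0.188 -3.705 2.732
v -0.543 -3.619 4
v -0.665 -2.418 2.511
v -1.021 -2.332 3.779
v 0.721 -3.328 2.961
v 0.365 -3.242 4.229
v 0.243 -2.041 2.74
v -0.112 -1.955 4.008
v 2.224 -1.512 3.285
v 2.768 -1.199 3.22
v 2.412 -2.021 2.42
v 2.956 -1.708 2.355
v 2.889 -2.13 2.819
v 2.772 -1.816 3.353
v 2.408 -1.404 2.287
v 2.291 -1.09 2.821
v 2.882 -1.133 2.603
v 3.179 -1.582 2.931
v 2.001 -1.638 2.709
v 2.298 -2.087 3.037
v 2.479 -1.311 3.328
v 2.701 -1.909 2.312
v 2.661 -2.157 2.585
v 2.981 -1.974 2.546
v 2.482 -1.673 3.407
v 2.802 -1.49 3.368
v 2.873 -2.037 3.133
v 2.378 -1.73 2.272
v 2.698 -1.547 2.233
v 2.199 -1.246 3.094
v 2.519 -1.063 3.055
v 2.307 -1.183 2.507
v 2.866 -1.088 2.927
v 2.977 -1.387 2.419
v 2.654 -1.209 2.379
v 2.586 -1.024 2.693
v 3.041 -1.352 3.12
v 3.151 -1.651 2.612
v 3.112 -1.899 2.885
v 3.043 -1.714 3.199
v 3.108 -1.313 2.758
v 2.029 -1.569 3.028
v 2.139 -1.868 2.52
v 2.137 -1.506 2.441
v 2.068 -1.321 2.755
v 2.203 -1.833 3.221
v 2.314 -2.132 2.713
v 2.594 -2.196 2.947
v 2.526 -2.011 3.261
v 2.072 -1.907 2.882
f 2 1 5
f 2 5 3
f 3 5 6
f 3 6 4
f 5 1 7
f 5 7 6
f 6 7 8
f 6 8 4
f 7 1 9
f 7 9 8
f 8 9 10
f 8 10 4
f 9 1 11
f 9 11 10
f 10 11 12
f 10 12 4
f 11 1 13
f 11 13 12
f 12 13 14
f 12 14 4
f 13 1 15
f 13 15 14
f 14 15 16
f 14 16 4
f 15 1 17
f 15 17 16
f 16 17 18
f 16 18 4
f 17 1 19
f 17 19 18
f 18 19 20
f 18 20 4
f 19 1 21
f 19 21 20
f 20 21 22
f 20 22 4
f 21 1 23
f 21 23 22
f 22 23 24
f 22 24 4
f 23 1 2
f 23 2 24
f 24 2 3
f 24 3 4
f 26 28 25
f 29 26 25
f 25 28 27
f 27 29 25
f 26 32 28
f 30 26 29
f 30 32 26
f 28 32 27
f 31 29 27
f 27 32 31
f 31 30 29
f 32 30 31
f 34 36 33
f 37 34 33
f 33 36 35
f 35 37 33
f 34 40 36
f 38 34 37
f 38 40 34
f 36 40 35
f 39 37 35
f 35 40 39
f 39 38 37
f 40 38 39
f 41 78 57
f 78 52 81
f 57 81 46
f 78 81 57
f 41 57 53
f 57 46 58
f 53 58 42
f 57 58 53
f 41 53 62
f 53 42 63
f 62 63 48
f 53 63 62
f 41 62 74
f 62 48 77
f 74 77 51
f 62 77 74
f 41 74 78
f 74 51 82
f 78 82 52
f 74 82 78
f 42 58 69
f 58 46 72
f 69 72 50
f 58 72 69
f 46 81 59
f 81 52 80
f 59 80 45
f 81 80 59
f 52 82 79
f 82 51 75
f 79 75 43
f 82 75 79
f 51 77 76
f 77 48 64
f 76 64 47
f 77 64 76
f 48 63 68
f 63 42 65
f 68 65 49
f 63 65 68
f 44 70 56
f 70 50 71
f 56 71 45
f 70 71 56
f 44 56 54
f 56 45 55
f 54 55 43
f 56 55 54
f 44 54 61
f 54 43 60
f 61 60 47
f 54 60 61
f 44 61 66
f 61 47 67
f 66 67 49
f 61 67 66
f 44 66 70
f 66 49 73
f 70 73 50
f 66 73 70
f 45 71 59
f 71 50 72
f 59 72 46
f 71 72 59
f 43 55 79
f 55 45 80
f 79 80 52
f 55 80 79
f 47 60 76
f 60 43 75
f 76 75 51
f 60 75 76
f 49 67 68
f 67 47 64
f 68 64 48
f 67 64 68
f 50 73 69
f 73 49 65
f 69 65 42
f 73 65 69

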